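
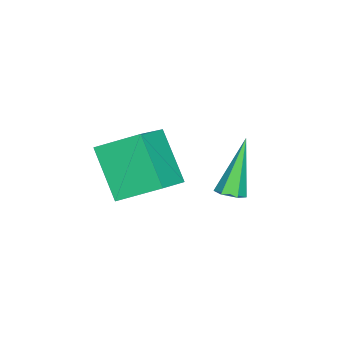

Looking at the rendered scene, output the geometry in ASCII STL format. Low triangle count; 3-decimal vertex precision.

solid 
facet normal 0.484 -0.065 -0.873
outer loop
vertex 3.204 2.371 -0.298
vertex 2.782 2.52 -0.543
vertex 3.119 2.867 -0.382
endloop
endfacet
facet normal 0.745 0.233 0.625
outer loop
vertex 3.204 2.371 -0.298
vertex 3.119 2.867 -0.382
vertex 1.738 2.66 1.343
endloop
endfacet
facet normal 0.484 -0.065 -0.873
outer loop
vertex 3.119 2.867 -0.382
vertex 2.782 2.52 -0.543
vertex 2.697 3.015 -0.627
endloop
endfacet
facet normal 0.182 0.948 0.259
outer loop
vertex 3.119 2.867 -0.382
vertex 2.697 3.015 -0.627
vertex 1.738 2.66 1.343
endloop
endfacet
facet normal 0.484 -0.065 -0.873
outer loop
vertex 2.697 3.015 -0.627
vertex 2.782 2.52 -0.543
vertex 2.36 2.668 -0.788
endloop
endfacet
facet normal -0.659 0.728 -0.190
outer loop
vertex 2.697 3.015 -0.627
vertex 2.36 2.668 -0.788
vertex 1.738 2.66 1.343
endloop
endfacet
facet normal 0.483 -0.067 -0.873
outer loop
vertex 2.36 2.668 -0.788
vertex 2.782 2.52 -0.543
vertex 2.445 2.172 -0.703
endloop
endfacet
facet normal -0.939 -0.208 -0.275
outer loop
vertex 2.36 2.668 -0.788
vertex 2.445 2.172 -0.703
vertex 1.738 2.66 1.343
endloop
endfacet
facet normal 0.483 -0.067 -0.873
outer loop
vertex 2.445 2.172 -0.703
vertex 2.782 2.52 -0.543
vertex 2.867 2.024 -0.458
endloop
endfacet
facet normal -0.376 -0.922 0.090
outer loop
vertex 2.445 2.172 -0.703
vertex 2.867 2.024 -0.458
vertex 1.738 2.66 1.343
endloop
endfacet
facet normal 0.483 -0.067 -0.873
outer loop
vertex 2.867 2.024 -0.458
vertex 2.782 2.52 -0.543
vertex 3.204 2.371 -0.298
endloop
endfacet
facet normal 0.466 -0.701 0.540
outer loop
vertex 2.867 2.024 -0.458
vertex 3.204 2.371 -0.298
vertex 1.738 2.66 1.343
endloop
endfacet
facet normal -0.422 -0.495 0.760
outer loop
vertex 1.862 -0.717 0.795
vertex 0.3 -0.572 0.021
vertex 2.128 -2.196 -0.02
endloop
endfacet
facet normal 0.893 -0.083 0.442
outer loop
vertex 3.04 -1.128 -1.661
vertex 1.862 -0.717 0.795
vertex 2.128 -2.196 -0.02
endloop
endfacet
facet normal -0.422 -0.495 0.760
outer loop
vertex 2.128 -2.196 -0.02
vertex 0.3 -0.572 0.021
vertex 0.566 -2.051 -0.794
endloop
endfacet
facet normal 0.156 -0.865 -0.477
outer loop
vertex 0.566 -2.051 -0.794
vertex 3.04 -1.128 -1.661
vertex 2.128 -2.196 -0.02
endloop
endfacet
facet normal -0.156 0.865 0.477
outer loop
vertex 1.862 -0.717 0.795
vertex 1.212 0.496 -1.62
vertex 0.3 -0.572 0.021
endloop
endfacet
facet normal 0.893 -0.083 0.442
outer loop
vertex 2.774 0.351 -0.846
vertex 1.862 -0.717 0.795
vertex 3.04 -1.128 -1.661
endloop
endfacet
facet normal -0.156 0.865 0.477
outer loop
vertex 2.774 0.351 -0.846
vertex 1.212 0.496 -1.62
vertex 1.862 -0.717 0.795
endloop
endfacet
facet normal -0.893 0.083 -0.442
outer loop
vertex 0.3 -0.572 0.021
vertex 1.212 0.496 -1.62
vertex 0.566 -2.051 -0.794
endloop
endfacet
facet normal 0.156 -0.865 -0.477
outer loop
vertex 1.478 -0.983 -2.435
vertex 3.04 -1.128 -1.661
vertex 0.566 -2.051 -0.794
endloop
endfacet
facet normal -0.893 0.083 -0.442
outer loop
vertex 0.566 -2.051 -0.794
vertex 1.212 0.496 -1.62
vertex 1.478 -0.983 -2.435
endloop
endfacet
facet normal 0.422 0.495 -0.760
outer loop
vertex 1.478 -0.983 -2.435
vertex 2.774 0.351 -0.846
vertex 3.04 -1.128 -1.661
endloop
endfacet
facet normal 0.422 0.495 -0.760
outer loop
vertex 1.212 0.496 -1.62
vertex 2.774 0.351 -0.846
vertex 1.478 -0.983 -2.435
endloop
endfacet

endsolid


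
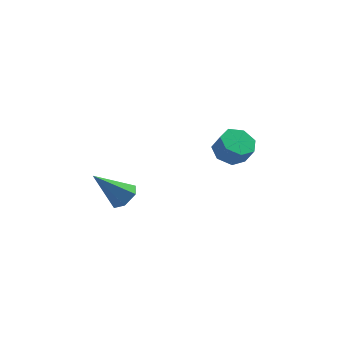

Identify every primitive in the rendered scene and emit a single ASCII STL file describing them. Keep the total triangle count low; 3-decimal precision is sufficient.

solid 
facet normal 0.691 -0.007 -0.723
outer loop
vertex -2.217 0.664 -2.757
vertex -2.735 0.304 -3.249
vertex -2.699 1.102 -3.222
endloop
endfacet
facet normal 0.163 0.797 0.582
outer loop
vertex -2.217 0.664 -2.757
vertex -2.699 1.102 -3.222
vertex -4.185 0.316 -1.731
endloop
endfacet
facet normal 0.690 -0.007 -0.723
outer loop
vertex -2.699 1.102 -3.222
vertex -2.735 0.304 -3.249
vertex -3.217 0.742 -3.713
endloop
endfacet
facet normal -0.522 0.850 -0.072
outer loop
vertex -2.699 1.102 -3.222
vertex -3.217 0.742 -3.713
vertex -4.185 0.316 -1.731
endloop
endfacet
facet normal 0.691 -0.006 -0.723
outer loop
vertex -3.217 0.742 -3.713
vertex -2.735 0.304 -3.249
vertex -3.253 -0.057 -3.741
endloop
endfacet
facet normal -0.902 0.056 -0.428
outer loop
vertex -3.217 0.742 -3.713
vertex -3.253 -0.057 -3.741
vertex -4.185 0.316 -1.731
endloop
endfacet
facet normal 0.691 -0.006 -0.723
outer loop
vertex -3.253 -0.057 -3.741
vertex -2.735 0.304 -3.249
vertex -2.771 -0.495 -3.277
endloop
endfacet
facet normal -0.596 -0.793 -0.129
outer loop
vertex -3.253 -0.057 -3.741
vertex -2.771 -0.495 -3.277
vertex -4.185 0.316 -1.731
endloop
endfacet
facet normal 0.691 -0.006 -0.723
outer loop
vertex -2.771 -0.495 -3.277
vertex -2.735 0.304 -3.249
vertex -2.253 -0.135 -2.785
endloop
endfacet
facet normal 0.089 -0.846 0.525
outer loop
vertex -2.771 -0.495 -3.277
vertex -2.253 -0.135 -2.785
vertex -4.185 0.316 -1.731
endloop
endfacet
facet normal 0.691 -0.006 -0.723
outer loop
vertex -2.253 -0.135 -2.785
vertex -2.735 0.304 -3.249
vertex -2.217 0.664 -2.757
endloop
endfacet
facet normal 0.469 -0.052 0.882
outer loop
vertex -2.253 -0.135 -2.785
vertex -2.217 0.664 -2.757
vertex -4.185 0.316 -1.731
endloop
endfacet
facet normal -0.350 0.359 -0.865
outer loop
vertex 3.353 4.5 -3.117
vertex 2.496 4.139 -2.92
vertex 2.841 4.997 -2.704
endloop
endfacet
facet normal 0.702 0.712 0.012
outer loop
vertex 3.353 4.5 -3.117
vertex 2.841 4.997 -2.704
vertex 3.74 4.102 -2.156
endloop
endfacet
facet normal 0.702 0.712 0.012
outer loop
vertex 3.74 4.102 -2.156
vertex 2.841 4.997 -2.704
vertex 3.229 4.599 -1.743
endloop
endfacet
facet normal 0.350 -0.359 0.865
outer loop
vertex 3.74 4.102 -2.156
vertex 3.229 4.599 -1.743
vertex 2.884 3.741 -1.96
endloop
endfacet
facet normal -0.350 0.358 -0.866
outer loop
vertex 2.841 4.997 -2.704
vertex 2.496 4.139 -2.92
vertex 2.069 4.848 -2.454
endloop
endfacet
facet normal -0.048 0.916 0.399
outer loop
vertex 2.841 4.997 -2.704
vertex 2.069 4.848 -2.454
vertex 3.229 4.599 -1.743
endloop
endfacet
facet normal -0.048 0.916 0.399
outer loop
vertex 3.229 4.599 -1.743
vertex 2.069 4.848 -2.454
vertex 2.457 4.45 -1.493
endloop
endfacet
facet normal 0.350 -0.359 0.865
outer loop
vertex 3.229 4.599 -1.743
vertex 2.457 4.45 -1.493
vertex 2.884 3.741 -1.96
endloop
endfacet
facet normal -0.349 0.359 -0.866
outer loop
vertex 2.069 4.848 -2.454
vertex 2.496 4.139 -2.92
vertex 1.619 4.165 -2.556
endloop
endfacet
facet normal -0.762 0.429 0.485
outer loop
vertex 2.069 4.848 -2.454
vertex 1.619 4.165 -2.556
vertex 2.457 4.45 -1.493
endloop
endfacet
facet normal -0.762 0.429 0.485
outer loop
vertex 2.457 4.45 -1.493
vertex 1.619 4.165 -2.556
vertex 2.007 3.767 -1.595
endloop
endfacet
facet normal 0.349 -0.359 0.865
outer loop
vertex 2.457 4.45 -1.493
vertex 2.007 3.767 -1.595
vertex 2.884 3.741 -1.96
endloop
endfacet
facet normal -0.349 0.359 -0.866
outer loop
vertex 1.619 4.165 -2.556
vertex 2.496 4.139 -2.92
vertex 1.829 3.462 -2.932
endloop
endfacet
facet normal -0.902 -0.380 0.207
outer loop
vertex 1.619 4.165 -2.556
vertex 1.829 3.462 -2.932
vertex 2.007 3.767 -1.595
endloop
endfacet
facet normal -0.902 -0.380 0.207
outer loop
vertex 2.007 3.767 -1.595
vertex 1.829 3.462 -2.932
vertex 2.217 3.064 -1.971
endloop
endfacet
facet normal 0.350 -0.359 0.866
outer loop
vertex 2.007 3.767 -1.595
vertex 2.217 3.064 -1.971
vertex 2.884 3.741 -1.96
endloop
endfacet
facet normal -0.349 0.359 -0.866
outer loop
vertex 1.829 3.462 -2.932
vertex 2.496 4.139 -2.92
vertex 2.542 3.269 -3.299
endloop
endfacet
facet normal -0.362 -0.904 -0.228
outer loop
vertex 1.829 3.462 -2.932
vertex 2.542 3.269 -3.299
vertex 2.217 3.064 -1.971
endloop
endfacet
facet normal -0.362 -0.904 -0.228
outer loop
vertex 2.217 3.064 -1.971
vertex 2.542 3.269 -3.299
vertex 2.93 2.871 -2.338
endloop
endfacet
facet normal 0.349 -0.358 0.866
outer loop
vertex 2.217 3.064 -1.971
vertex 2.93 2.871 -2.338
vertex 2.884 3.741 -1.96
endloop
endfacet
facet normal -0.351 0.358 -0.865
outer loop
vertex 2.542 3.269 -3.299
vertex 2.496 4.139 -2.92
vertex 3.219 3.731 -3.382
endloop
endfacet
facet normal 0.449 -0.747 -0.491
outer loop
vertex 2.542 3.269 -3.299
vertex 3.219 3.731 -3.382
vertex 2.93 2.871 -2.338
endloop
endfacet
facet normal 0.449 -0.747 -0.491
outer loop
vertex 2.93 2.871 -2.338
vertex 3.219 3.731 -3.382
vertex 3.607 3.333 -2.421
endloop
endfacet
facet normal 0.350 -0.358 0.866
outer loop
vertex 2.93 2.871 -2.338
vertex 3.607 3.333 -2.421
vertex 2.884 3.741 -1.96
endloop
endfacet
facet normal -0.350 0.359 -0.865
outer loop
vertex 3.219 3.731 -3.382
vertex 2.496 4.139 -2.92
vertex 3.353 4.5 -3.117
endloop
endfacet
facet normal 0.923 -0.028 -0.384
outer loop
vertex 3.219 3.731 -3.382
vertex 3.353 4.5 -3.117
vertex 3.607 3.333 -2.421
endloop
endfacet
facet normal 0.923 -0.028 -0.383
outer loop
vertex 3.607 3.333 -2.421
vertex 3.353 4.5 -3.117
vertex 3.74 4.102 -2.156
endloop
endfacet
facet normal 0.349 -0.359 0.866
outer loop
vertex 3.607 3.333 -2.421
vertex 3.74 4.102 -2.156
vertex 2.884 3.741 -1.96
endloop
endfacet

endsolid


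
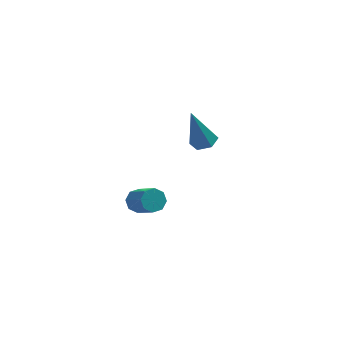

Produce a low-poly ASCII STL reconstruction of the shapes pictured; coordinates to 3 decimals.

solid 
facet normal 0.263 -0.134 -0.955
outer loop
vertex 2.681 3.224 -3.118
vertex 2.24 2.723 -3.169
vertex 2.052 3.351 -3.309
endloop
endfacet
facet normal 0.139 0.972 0.187
outer loop
vertex 2.681 3.224 -3.118
vertex 2.052 3.351 -3.309
vertex 1.7 2.997 -1.211
endloop
endfacet
facet normal 0.263 -0.134 -0.955
outer loop
vertex 2.052 3.351 -3.309
vertex 2.24 2.723 -3.169
vertex 1.61 2.849 -3.36
endloop
endfacet
facet normal -0.750 0.662 -0.014
outer loop
vertex 2.052 3.351 -3.309
vertex 1.61 2.849 -3.36
vertex 1.7 2.997 -1.211
endloop
endfacet
facet normal 0.263 -0.133 -0.956
outer loop
vertex 1.61 2.849 -3.36
vertex 2.24 2.723 -3.169
vertex 1.799 2.222 -3.221
endloop
endfacet
facet normal -0.959 -0.276 0.059
outer loop
vertex 1.61 2.849 -3.36
vertex 1.799 2.222 -3.221
vertex 1.7 2.997 -1.211
endloop
endfacet
facet normal 0.263 -0.133 -0.956
outer loop
vertex 1.799 2.222 -3.221
vertex 2.24 2.723 -3.169
vertex 2.428 2.095 -3.03
endloop
endfacet
facet normal -0.283 -0.900 0.333
outer loop
vertex 1.799 2.222 -3.221
vertex 2.428 2.095 -3.03
vertex 1.7 2.997 -1.211
endloop
endfacet
facet normal 0.263 -0.133 -0.956
outer loop
vertex 2.428 2.095 -3.03
vertex 2.24 2.723 -3.169
vertex 2.87 2.597 -2.978
endloop
endfacet
facet normal 0.606 -0.589 0.535
outer loop
vertex 2.428 2.095 -3.03
vertex 2.87 2.597 -2.978
vertex 1.7 2.997 -1.211
endloop
endfacet
facet normal 0.263 -0.134 -0.955
outer loop
vertex 2.87 2.597 -2.978
vertex 2.24 2.723 -3.169
vertex 2.681 3.224 -3.118
endloop
endfacet
facet normal 0.816 0.349 0.461
outer loop
vertex 2.87 2.597 -2.978
vertex 2.681 3.224 -3.118
vertex 1.7 2.997 -1.211
endloop
endfacet
facet normal -0.218 0.663 -0.716
outer loop
vertex -1.403 -1.921 -1.061
vertex -1.883 -2.206 -1.179
vertex -1.743 -1.78 -0.827
endloop
endfacet
facet normal 0.587 0.675 0.447
outer loop
vertex -1.403 -1.921 -1.061
vertex -1.743 -1.78 -0.827
vertex -1.018 -3.089 0.198
endloop
endfacet
facet normal 0.586 0.675 0.448
outer loop
vertex -1.018 -3.089 0.198
vertex -1.743 -1.78 -0.827
vertex -1.358 -2.949 0.432
endloop
endfacet
facet normal 0.218 -0.665 0.715
outer loop
vertex -1.018 -3.089 0.198
vertex -1.358 -2.949 0.432
vertex -1.497 -3.374 0.079
endloop
endfacet
facet normal -0.219 0.663 -0.716
outer loop
vertex -1.743 -1.78 -0.827
vertex -1.883 -2.206 -1.179
vertex -2.165 -1.889 -0.799
endloop
endfacet
facet normal -0.136 0.705 0.696
outer loop
vertex -1.743 -1.78 -0.827
vertex -2.165 -1.889 -0.799
vertex -1.358 -2.949 0.432
endloop
endfacet
facet normal -0.136 0.705 0.696
outer loop
vertex -1.358 -2.949 0.432
vertex -2.165 -1.889 -0.799
vertex -1.78 -3.058 0.46
endloop
endfacet
facet normal 0.219 -0.665 0.714
outer loop
vertex -1.358 -2.949 0.432
vertex -1.78 -3.058 0.46
vertex -1.497 -3.374 0.079
endloop
endfacet
facet normal -0.218 0.664 -0.715
outer loop
vertex -2.165 -1.889 -0.799
vertex -1.883 -2.206 -1.179
vertex -2.421 -2.183 -0.994
endloop
endfacet
facet normal -0.779 0.322 0.537
outer loop
vertex -2.165 -1.889 -0.799
vertex -2.421 -2.183 -0.994
vertex -1.78 -3.058 0.46
endloop
endfacet
facet normal -0.779 0.322 0.537
outer loop
vertex -1.78 -3.058 0.46
vertex -2.421 -2.183 -0.994
vertex -2.036 -3.352 0.265
endloop
endfacet
facet normal 0.219 -0.665 0.714
outer loop
vertex -1.78 -3.058 0.46
vertex -2.036 -3.352 0.265
vertex -1.497 -3.374 0.079
endloop
endfacet
facet normal -0.218 0.664 -0.715
outer loop
vertex -2.421 -2.183 -0.994
vertex -1.883 -2.206 -1.179
vertex -2.362 -2.491 -1.298
endloop
endfacet
facet normal -0.966 -0.249 0.065
outer loop
vertex -2.421 -2.183 -0.994
vertex -2.362 -2.491 -1.298
vertex -2.036 -3.352 0.265
endloop
endfacet
facet normal -0.966 -0.249 0.064
outer loop
vertex -2.036 -3.352 0.265
vertex -2.362 -2.491 -1.298
vertex -1.977 -3.659 -0.039
endloop
endfacet
facet normal 0.219 -0.665 0.714
outer loop
vertex -2.036 -3.352 0.265
vertex -1.977 -3.659 -0.039
vertex -1.497 -3.374 0.079
endloop
endfacet
facet normal -0.218 0.665 -0.715
outer loop
vertex -2.362 -2.491 -1.298
vertex -1.883 -2.206 -1.179
vertex -2.022 -2.631 -1.532
endloop
endfacet
facet normal -0.586 -0.675 -0.447
outer loop
vertex -2.362 -2.491 -1.298
vertex -2.022 -2.631 -1.532
vertex -1.977 -3.659 -0.039
endloop
endfacet
facet normal -0.587 -0.675 -0.447
outer loop
vertex -1.977 -3.659 -0.039
vertex -2.022 -2.631 -1.532
vertex -1.637 -3.8 -0.273
endloop
endfacet
facet normal 0.218 -0.663 0.716
outer loop
vertex -1.977 -3.659 -0.039
vertex -1.637 -3.8 -0.273
vertex -1.497 -3.374 0.079
endloop
endfacet
facet normal -0.219 0.665 -0.714
outer loop
vertex -2.022 -2.631 -1.532
vertex -1.883 -2.206 -1.179
vertex -1.6 -2.522 -1.56
endloop
endfacet
facet normal 0.136 -0.705 -0.696
outer loop
vertex -2.022 -2.631 -1.532
vertex -1.6 -2.522 -1.56
vertex -1.637 -3.8 -0.273
endloop
endfacet
facet normal 0.136 -0.705 -0.696
outer loop
vertex -1.637 -3.8 -0.273
vertex -1.6 -2.522 -1.56
vertex -1.215 -3.691 -0.301
endloop
endfacet
facet normal 0.219 -0.663 0.716
outer loop
vertex -1.637 -3.8 -0.273
vertex -1.215 -3.691 -0.301
vertex -1.497 -3.374 0.079
endloop
endfacet
facet normal -0.219 0.665 -0.714
outer loop
vertex -1.6 -2.522 -1.56
vertex -1.883 -2.206 -1.179
vertex -1.344 -2.228 -1.365
endloop
endfacet
facet normal 0.779 -0.322 -0.537
outer loop
vertex -1.6 -2.522 -1.56
vertex -1.344 -2.228 -1.365
vertex -1.215 -3.691 -0.301
endloop
endfacet
facet normal 0.779 -0.322 -0.537
outer loop
vertex -1.215 -3.691 -0.301
vertex -1.344 -2.228 -1.365
vertex -0.959 -3.397 -0.106
endloop
endfacet
facet normal 0.218 -0.664 0.715
outer loop
vertex -1.215 -3.691 -0.301
vertex -0.959 -3.397 -0.106
vertex -1.497 -3.374 0.079
endloop
endfacet
facet normal -0.219 0.665 -0.714
outer loop
vertex -1.344 -2.228 -1.365
vertex -1.883 -2.206 -1.179
vertex -1.403 -1.921 -1.061
endloop
endfacet
facet normal 0.966 0.249 -0.064
outer loop
vertex -1.344 -2.228 -1.365
vertex -1.403 -1.921 -1.061
vertex -0.959 -3.397 -0.106
endloop
endfacet
facet normal 0.966 0.249 -0.065
outer loop
vertex -0.959 -3.397 -0.106
vertex -1.403 -1.921 -1.061
vertex -1.018 -3.089 0.198
endloop
endfacet
facet normal 0.218 -0.664 0.715
outer loop
vertex -0.959 -3.397 -0.106
vertex -1.018 -3.089 0.198
vertex -1.497 -3.374 0.079
endloop
endfacet

endsolid


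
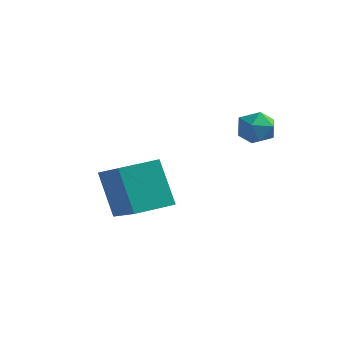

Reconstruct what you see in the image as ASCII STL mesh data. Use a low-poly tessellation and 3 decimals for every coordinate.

solid 
facet normal -0.731 0.498 -0.467
outer loop
vertex -1.326 1.508 1.362
vertex -0.696 2.557 1.494
vertex -0.581 1.244 -0.087
endloop
endfacet
facet normal -0.512 -0.852 -0.108
outer loop
vertex 0.976 0.183 0.906
vertex -1.326 1.508 1.362
vertex -0.581 1.244 -0.087
endloop
endfacet
facet normal -0.732 0.497 -0.466
outer loop
vertex -0.581 1.244 -0.087
vertex -0.696 2.557 1.494
vertex 0.048 2.293 0.045
endloop
endfacet
facet normal 0.451 -0.160 -0.878
outer loop
vertex 0.048 2.293 0.045
vertex 0.976 0.183 0.906
vertex -0.581 1.244 -0.087
endloop
endfacet
facet normal -0.451 0.160 0.878
outer loop
vertex -1.326 1.508 1.362
vertex 0.861 1.496 2.487
vertex -0.696 2.557 1.494
endloop
endfacet
facet normal -0.512 -0.852 -0.108
outer loop
vertex 0.232 0.447 2.355
vertex -1.326 1.508 1.362
vertex 0.976 0.183 0.906
endloop
endfacet
facet normal -0.451 0.160 0.878
outer loop
vertex 0.232 0.447 2.355
vertex 0.861 1.496 2.487
vertex -1.326 1.508 1.362
endloop
endfacet
facet normal 0.512 0.852 0.108
outer loop
vertex -0.696 2.557 1.494
vertex 0.861 1.496 2.487
vertex 0.048 2.293 0.045
endloop
endfacet
facet normal 0.451 -0.160 -0.878
outer loop
vertex 1.606 1.232 1.038
vertex 0.976 0.183 0.906
vertex 0.048 2.293 0.045
endloop
endfacet
facet normal 0.512 0.852 0.108
outer loop
vertex 0.048 2.293 0.045
vertex 0.861 1.496 2.487
vertex 1.606 1.232 1.038
endloop
endfacet
facet normal 0.731 -0.498 0.466
outer loop
vertex 1.606 1.232 1.038
vertex 0.232 0.447 2.355
vertex 0.976 0.183 0.906
endloop
endfacet
facet normal 0.731 -0.497 0.467
outer loop
vertex 0.861 1.496 2.487
vertex 0.232 0.447 2.355
vertex 1.606 1.232 1.038
endloop
endfacet
facet normal 0.624 0.405 0.668
outer loop
vertex 3.019 3.952 3.71
vertex 2.87 3.49 4.129
vertex 3.359 3.408 3.722
endloop
endfacet
facet normal 0.848 0.530 0.001
outer loop
vertex 3.019 3.952 3.71
vertex 3.359 3.408 3.722
vertex 3.195 3.671 3.16
endloop
endfacet
facet normal 0.330 0.879 -0.344
outer loop
vertex 3.019 3.952 3.71
vertex 3.195 3.671 3.16
vertex 2.606 3.916 3.221
endloop
endfacet
facet normal -0.214 0.971 0.110
outer loop
vertex 3.019 3.952 3.71
vertex 2.606 3.916 3.221
vertex 2.405 3.804 3.819
endloop
endfacet
facet normal -0.033 0.677 0.735
outer loop
vertex 3.019 3.952 3.71
vertex 2.405 3.804 3.819
vertex 2.87 3.49 4.129
endloop
endfacet
facet normal 0.942 -0.100 -0.322
outer loop
vertex 3.195 3.671 3.16
vertex 3.359 3.408 3.722
vertex 3.155 3.036 3.241
endloop
endfacet
facet normal 0.579 -0.302 0.757
outer loop
vertex 3.359 3.408 3.722
vertex 2.87 3.49 4.129
vertex 2.954 2.924 3.839
endloop
endfacet
facet normal -0.482 0.141 0.865
outer loop
vertex 2.87 3.49 4.129
vertex 2.405 3.804 3.819
vertex 2.365 3.169 3.9
endloop
endfacet
facet normal -0.776 0.614 -0.146
outer loop
vertex 2.405 3.804 3.819
vertex 2.606 3.916 3.221
vertex 2.201 3.432 3.338
endloop
endfacet
facet normal 0.103 0.466 -0.879
outer loop
vertex 2.606 3.916 3.221
vertex 3.195 3.671 3.16
vertex 2.69 3.35 2.931
endloop
endfacet
facet normal 0.214 -0.971 -0.110
outer loop
vertex 2.541 2.888 3.35
vertex 3.155 3.036 3.241
vertex 2.954 2.924 3.839
endloop
endfacet
facet normal -0.330 -0.879 0.344
outer loop
vertex 2.541 2.888 3.35
vertex 2.954 2.924 3.839
vertex 2.365 3.169 3.9
endloop
endfacet
facet normal -0.848 -0.530 -0.001
outer loop
vertex 2.541 2.888 3.35
vertex 2.365 3.169 3.9
vertex 2.201 3.432 3.338
endloop
endfacet
facet normal -0.624 -0.405 -0.668
outer loop
vertex 2.541 2.888 3.35
vertex 2.201 3.432 3.338
vertex 2.69 3.35 2.931
endloop
endfacet
facet normal 0.033 -0.677 -0.735
outer loop
vertex 2.541 2.888 3.35
vertex 2.69 3.35 2.931
vertex 3.155 3.036 3.241
endloop
endfacet
facet normal 0.776 -0.614 0.146
outer loop
vertex 2.954 2.924 3.839
vertex 3.155 3.036 3.241
vertex 3.359 3.408 3.722
endloop
endfacet
facet normal -0.103 -0.466 0.879
outer loop
vertex 2.365 3.169 3.9
vertex 2.954 2.924 3.839
vertex 2.87 3.49 4.129
endloop
endfacet
facet normal -0.942 0.100 0.322
outer loop
vertex 2.201 3.432 3.338
vertex 2.365 3.169 3.9
vertex 2.405 3.804 3.819
endloop
endfacet
facet normal -0.579 0.302 -0.757
outer loop
vertex 2.69 3.35 2.931
vertex 2.201 3.432 3.338
vertex 2.606 3.916 3.221
endloop
endfacet
facet normal 0.482 -0.141 -0.865
outer loop
vertex 3.155 3.036 3.241
vertex 2.69 3.35 2.931
vertex 3.195 3.671 3.16
endloop
endfacet

endsolid


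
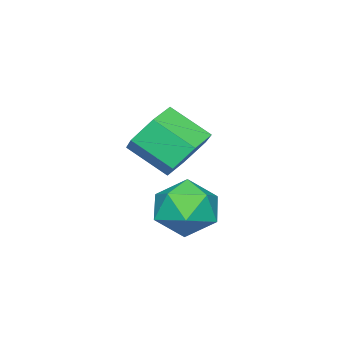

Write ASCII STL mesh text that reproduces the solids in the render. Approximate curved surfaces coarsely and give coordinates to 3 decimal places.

solid 
facet normal 0.336 0.925 0.179
outer loop
vertex -0.957 1.004 -0.903
vertex -0.833 0.783 0.008
vertex -0.131 0.648 -0.612
endloop
endfacet
facet normal 0.485 0.725 -0.490
outer loop
vertex -0.957 1.004 -0.903
vertex -0.131 0.648 -0.612
vertex -0.512 0.353 -1.426
endloop
endfacet
facet normal -0.131 0.565 -0.815
outer loop
vertex -0.957 1.004 -0.903
vertex -0.512 0.353 -1.426
vertex -1.45 0.305 -1.309
endloop
endfacet
facet normal -0.659 0.667 -0.348
outer loop
vertex -0.957 1.004 -0.903
vertex -1.45 0.305 -1.309
vertex -1.648 0.571 -0.423
endloop
endfacet
facet normal -0.372 0.889 0.266
outer loop
vertex -0.957 1.004 -0.903
vertex -1.648 0.571 -0.423
vertex -0.833 0.783 0.008
endloop
endfacet
facet normal 0.879 0.130 -0.459
outer loop
vertex -0.512 0.353 -1.426
vertex -0.131 0.648 -0.612
vertex -0.112 -0.271 -0.837
endloop
endfacet
facet normal 0.637 0.455 0.622
outer loop
vertex -0.131 0.648 -0.612
vertex -0.833 0.783 0.008
vertex -0.31 -0.005 0.049
endloop
endfacet
facet normal -0.508 0.397 0.765
outer loop
vertex -0.833 0.783 0.008
vertex -1.648 0.571 -0.423
vertex -1.248 -0.053 0.166
endloop
endfacet
facet normal -0.973 0.036 -0.228
outer loop
vertex -1.648 0.571 -0.423
vertex -1.45 0.305 -1.309
vertex -1.629 -0.348 -0.648
endloop
endfacet
facet normal -0.116 -0.128 -0.985
outer loop
vertex -1.45 0.305 -1.309
vertex -0.512 0.353 -1.426
vertex -0.927 -0.483 -1.268
endloop
endfacet
facet normal 0.659 -0.667 0.348
outer loop
vertex -0.803 -0.704 -0.357
vertex -0.112 -0.271 -0.837
vertex -0.31 -0.005 0.049
endloop
endfacet
facet normal 0.131 -0.565 0.815
outer loop
vertex -0.803 -0.704 -0.357
vertex -0.31 -0.005 0.049
vertex -1.248 -0.053 0.166
endloop
endfacet
facet normal -0.485 -0.725 0.490
outer loop
vertex -0.803 -0.704 -0.357
vertex -1.248 -0.053 0.166
vertex -1.629 -0.348 -0.648
endloop
endfacet
facet normal -0.336 -0.925 -0.179
outer loop
vertex -0.803 -0.704 -0.357
vertex -1.629 -0.348 -0.648
vertex -0.927 -0.483 -1.268
endloop
endfacet
facet normal 0.372 -0.889 -0.266
outer loop
vertex -0.803 -0.704 -0.357
vertex -0.927 -0.483 -1.268
vertex -0.112 -0.271 -0.837
endloop
endfacet
facet normal 0.973 -0.036 0.228
outer loop
vertex -0.31 -0.005 0.049
vertex -0.112 -0.271 -0.837
vertex -0.131 0.648 -0.612
endloop
endfacet
facet normal 0.116 0.128 0.985
outer loop
vertex -1.248 -0.053 0.166
vertex -0.31 -0.005 0.049
vertex -0.833 0.783 0.008
endloop
endfacet
facet normal -0.879 -0.130 0.459
outer loop
vertex -1.629 -0.348 -0.648
vertex -1.248 -0.053 0.166
vertex -1.648 0.571 -0.423
endloop
endfacet
facet normal -0.637 -0.455 -0.622
outer loop
vertex -0.927 -0.483 -1.268
vertex -1.629 -0.348 -0.648
vertex -1.45 0.305 -1.309
endloop
endfacet
facet normal 0.508 -0.397 -0.765
outer loop
vertex -0.112 -0.271 -0.837
vertex -0.927 -0.483 -1.268
vertex -0.512 0.353 -1.426
endloop
endfacet
facet normal -0.159 0.803 -0.574
outer loop
vertex -2.557 -1.373 -0.313
vertex -3.454 -1.456 -0.18
vertex -2.954 -0.95 0.389
endloop
endfacet
facet normal 0.886 0.373 0.276
outer loop
vertex -2.557 -1.373 -0.313
vertex -2.954 -0.95 0.389
vertex -2.33 -2.522 0.508
endloop
endfacet
facet normal 0.886 0.373 0.277
outer loop
vertex -2.33 -2.522 0.508
vertex -2.954 -0.95 0.389
vertex -2.727 -2.099 1.209
endloop
endfacet
facet normal 0.158 -0.803 0.574
outer loop
vertex -2.33 -2.522 0.508
vertex -2.727 -2.099 1.209
vertex -3.226 -2.604 0.64
endloop
endfacet
facet normal -0.159 0.803 -0.574
outer loop
vertex -2.954 -0.95 0.389
vertex -3.454 -1.456 -0.18
vertex -3.851 -1.033 0.521
endloop
endfacet
facet normal 0.064 0.588 0.806
outer loop
vertex -2.954 -0.95 0.389
vertex -3.851 -1.033 0.521
vertex -2.727 -2.099 1.209
endloop
endfacet
facet normal 0.065 0.589 0.806
outer loop
vertex -2.727 -2.099 1.209
vertex -3.851 -1.033 0.521
vertex -3.624 -2.182 1.342
endloop
endfacet
facet normal 0.159 -0.804 0.573
outer loop
vertex -2.727 -2.099 1.209
vertex -3.624 -2.182 1.342
vertex -3.226 -2.604 0.64
endloop
endfacet
facet normal -0.158 0.803 -0.574
outer loop
vertex -3.851 -1.033 0.521
vertex -3.454 -1.456 -0.18
vertex -4.35 -1.538 -0.048
endloop
endfacet
facet normal -0.821 0.216 0.529
outer loop
vertex -3.851 -1.033 0.521
vertex -4.35 -1.538 -0.048
vertex -3.624 -2.182 1.342
endloop
endfacet
facet normal -0.821 0.216 0.529
outer loop
vertex -3.624 -2.182 1.342
vertex -4.35 -1.538 -0.048
vertex -4.123 -2.687 0.773
endloop
endfacet
facet normal 0.159 -0.804 0.573
outer loop
vertex -3.624 -2.182 1.342
vertex -4.123 -2.687 0.773
vertex -3.226 -2.604 0.64
endloop
endfacet
facet normal -0.158 0.803 -0.574
outer loop
vertex -4.35 -1.538 -0.048
vertex -3.454 -1.456 -0.18
vertex -3.953 -1.961 -0.749
endloop
endfacet
facet normal -0.886 -0.373 -0.277
outer loop
vertex -4.35 -1.538 -0.048
vertex -3.953 -1.961 -0.749
vertex -4.123 -2.687 0.773
endloop
endfacet
facet normal -0.886 -0.372 -0.277
outer loop
vertex -4.123 -2.687 0.773
vertex -3.953 -1.961 -0.749
vertex -3.726 -3.11 0.071
endloop
endfacet
facet normal 0.159 -0.803 0.574
outer loop
vertex -4.123 -2.687 0.773
vertex -3.726 -3.11 0.071
vertex -3.226 -2.604 0.64
endloop
endfacet
facet normal -0.159 0.804 -0.573
outer loop
vertex -3.953 -1.961 -0.749
vertex -3.454 -1.456 -0.18
vertex -3.056 -1.878 -0.882
endloop
endfacet
facet normal -0.065 -0.588 -0.806
outer loop
vertex -3.953 -1.961 -0.749
vertex -3.056 -1.878 -0.882
vertex -3.726 -3.11 0.071
endloop
endfacet
facet normal -0.064 -0.589 -0.806
outer loop
vertex -3.726 -3.11 0.071
vertex -3.056 -1.878 -0.882
vertex -2.829 -3.027 -0.061
endloop
endfacet
facet normal 0.159 -0.803 0.574
outer loop
vertex -3.726 -3.11 0.071
vertex -2.829 -3.027 -0.061
vertex -3.226 -2.604 0.64
endloop
endfacet
facet normal -0.159 0.804 -0.573
outer loop
vertex -3.056 -1.878 -0.882
vertex -3.454 -1.456 -0.18
vertex -2.557 -1.373 -0.313
endloop
endfacet
facet normal 0.821 -0.216 -0.529
outer loop
vertex -3.056 -1.878 -0.882
vertex -2.557 -1.373 -0.313
vertex -2.829 -3.027 -0.061
endloop
endfacet
facet normal 0.821 -0.216 -0.529
outer loop
vertex -2.829 -3.027 -0.061
vertex -2.557 -1.373 -0.313
vertex -2.33 -2.522 0.508
endloop
endfacet
facet normal 0.158 -0.803 0.574
outer loop
vertex -2.829 -3.027 -0.061
vertex -2.33 -2.522 0.508
vertex -3.226 -2.604 0.64
endloop
endfacet

endsolid


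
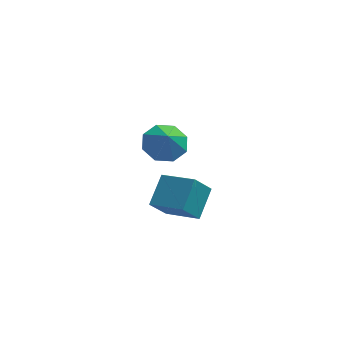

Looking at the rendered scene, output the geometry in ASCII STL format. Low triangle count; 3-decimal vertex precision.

solid 
facet normal -0.549 -0.287 0.785
outer loop
vertex -0.824 -2.684 -1.797
vertex -2.078 -1.757 -2.335
vertex -1.335 -3.824 -2.57
endloop
endfacet
facet normal 0.760 -0.562 0.326
outer loop
vertex -0.682 -3.483 -3.505
vertex -0.824 -2.684 -1.797
vertex -1.335 -3.824 -2.57
endloop
endfacet
facet normal -0.549 -0.287 0.785
outer loop
vertex -1.335 -3.824 -2.57
vertex -2.078 -1.757 -2.335
vertex -2.589 -2.897 -3.109
endloop
endfacet
facet normal -0.348 -0.776 -0.526
outer loop
vertex -2.589 -2.897 -3.109
vertex -0.682 -3.483 -3.505
vertex -1.335 -3.824 -2.57
endloop
endfacet
facet normal 0.348 0.776 0.526
outer loop
vertex -0.824 -2.684 -1.797
vertex -1.425 -1.416 -3.27
vertex -2.078 -1.757 -2.335
endloop
endfacet
facet normal 0.760 -0.562 0.326
outer loop
vertex -0.171 -2.343 -2.731
vertex -0.824 -2.684 -1.797
vertex -0.682 -3.483 -3.505
endloop
endfacet
facet normal 0.347 0.776 0.526
outer loop
vertex -0.171 -2.343 -2.731
vertex -1.425 -1.416 -3.27
vertex -0.824 -2.684 -1.797
endloop
endfacet
facet normal -0.760 0.562 -0.326
outer loop
vertex -2.078 -1.757 -2.335
vertex -1.425 -1.416 -3.27
vertex -2.589 -2.897 -3.109
endloop
endfacet
facet normal -0.348 -0.776 -0.526
outer loop
vertex -1.936 -2.556 -4.043
vertex -0.682 -3.483 -3.505
vertex -2.589 -2.897 -3.109
endloop
endfacet
facet normal -0.760 0.562 -0.326
outer loop
vertex -2.589 -2.897 -3.109
vertex -1.425 -1.416 -3.27
vertex -1.936 -2.556 -4.043
endloop
endfacet
facet normal 0.549 0.287 -0.785
outer loop
vertex -1.936 -2.556 -4.043
vertex -0.171 -2.343 -2.731
vertex -0.682 -3.483 -3.505
endloop
endfacet
facet normal 0.549 0.286 -0.785
outer loop
vertex -1.425 -1.416 -3.27
vertex -0.171 -2.343 -2.731
vertex -1.936 -2.556 -4.043
endloop
endfacet
facet normal -0.113 0.480 -0.870
outer loop
vertex -0.919 2.341 -3.699
vertex -1.848 2.005 -3.764
vertex -1.419 2.809 -3.376
endloop
endfacet
facet normal 0.628 0.143 0.765
outer loop
vertex -0.919 2.341 -3.699
vertex -1.419 2.809 -3.376
vertex -1.732 1.515 -2.876
endloop
endfacet
facet normal -0.113 0.480 -0.870
outer loop
vertex -1.419 2.809 -3.376
vertex -1.848 2.005 -3.764
vertex -2.171 2.806 -3.28
endloop
endfacet
facet normal 0.118 0.333 0.936
outer loop
vertex -1.419 2.809 -3.376
vertex -2.171 2.806 -3.28
vertex -1.732 1.515 -2.876
endloop
endfacet
facet normal -0.114 0.480 -0.870
outer loop
vertex -2.171 2.806 -3.28
vertex -1.848 2.005 -3.764
vertex -2.733 2.334 -3.467
endloop
endfacet
facet normal -0.416 0.140 0.898
outer loop
vertex -2.171 2.806 -3.28
vertex -2.733 2.334 -3.467
vertex -1.732 1.515 -2.876
endloop
endfacet
facet normal -0.114 0.480 -0.870
outer loop
vertex -2.733 2.334 -3.467
vertex -1.848 2.005 -3.764
vertex -2.777 1.669 -3.828
endloop
endfacet
facet normal -0.663 -0.323 0.675
outer loop
vertex -2.733 2.334 -3.467
vertex -2.777 1.669 -3.828
vertex -1.732 1.515 -2.876
endloop
endfacet
facet normal -0.113 0.479 -0.870
outer loop
vertex -2.777 1.669 -3.828
vertex -1.848 2.005 -3.764
vertex -2.276 1.201 -4.151
endloop
endfacet
facet normal -0.477 -0.784 0.397
outer loop
vertex -2.777 1.669 -3.828
vertex -2.276 1.201 -4.151
vertex -1.732 1.515 -2.876
endloop
endfacet
facet normal -0.114 0.480 -0.870
outer loop
vertex -2.276 1.201 -4.151
vertex -1.848 2.005 -3.764
vertex -1.525 1.204 -4.248
endloop
endfacet
facet normal 0.033 -0.974 0.226
outer loop
vertex -2.276 1.201 -4.151
vertex -1.525 1.204 -4.248
vertex -1.732 1.515 -2.876
endloop
endfacet
facet normal -0.112 0.480 -0.870
outer loop
vertex -1.525 1.204 -4.248
vertex -1.848 2.005 -3.764
vertex -0.962 1.676 -4.06
endloop
endfacet
facet normal 0.567 -0.781 0.263
outer loop
vertex -1.525 1.204 -4.248
vertex -0.962 1.676 -4.06
vertex -1.732 1.515 -2.876
endloop
endfacet
facet normal -0.113 0.480 -0.870
outer loop
vertex -0.962 1.676 -4.06
vertex -1.848 2.005 -3.764
vertex -0.919 2.341 -3.699
endloop
endfacet
facet normal 0.814 -0.317 0.486
outer loop
vertex -0.962 1.676 -4.06
vertex -0.919 2.341 -3.699
vertex -1.732 1.515 -2.876
endloop
endfacet

endsolid


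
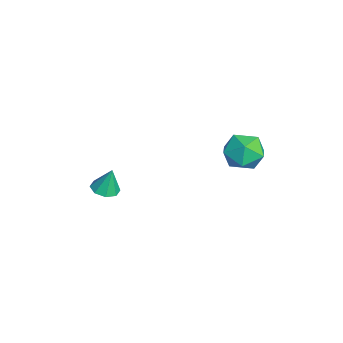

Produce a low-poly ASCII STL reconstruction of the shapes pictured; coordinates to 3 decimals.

solid 
facet normal -0.054 -0.252 -0.966
outer loop
vertex -0.748 -2.463 -2.994
vertex -1.436 -2.414 -2.968
vertex -0.921 -1.978 -3.111
endloop
endfacet
facet normal 0.871 0.384 0.306
outer loop
vertex -0.748 -2.463 -2.994
vertex -0.921 -1.978 -3.111
vertex -1.364 -2.086 -1.712
endloop
endfacet
facet normal -0.055 -0.252 -0.966
outer loop
vertex -0.921 -1.978 -3.111
vertex -1.436 -2.414 -2.968
vertex -1.395 -1.749 -3.144
endloop
endfacet
facet normal 0.415 0.888 0.200
outer loop
vertex -0.921 -1.978 -3.111
vertex -1.395 -1.749 -3.144
vertex -1.364 -2.086 -1.712
endloop
endfacet
facet normal -0.055 -0.252 -0.966
outer loop
vertex -1.395 -1.749 -3.144
vertex -1.436 -2.414 -2.968
vertex -1.893 -1.909 -3.074
endloop
endfacet
facet normal -0.269 0.936 0.226
outer loop
vertex -1.395 -1.749 -3.144
vertex -1.893 -1.909 -3.074
vertex -1.364 -2.086 -1.712
endloop
endfacet
facet normal -0.055 -0.252 -0.966
outer loop
vertex -1.893 -1.909 -3.074
vertex -1.436 -2.414 -2.968
vertex -2.123 -2.365 -2.942
endloop
endfacet
facet normal -0.782 0.502 0.369
outer loop
vertex -1.893 -1.909 -3.074
vertex -2.123 -2.365 -2.942
vertex -1.364 -2.086 -1.712
endloop
endfacet
facet normal -0.055 -0.254 -0.966
outer loop
vertex -2.123 -2.365 -2.942
vertex -1.436 -2.414 -2.968
vertex -1.951 -2.851 -2.824
endloop
endfacet
facet normal -0.824 -0.159 0.544
outer loop
vertex -2.123 -2.365 -2.942
vertex -1.951 -2.851 -2.824
vertex -1.364 -2.086 -1.712
endloop
endfacet
facet normal -0.055 -0.253 -0.966
outer loop
vertex -1.951 -2.851 -2.824
vertex -1.436 -2.414 -2.968
vertex -1.476 -3.08 -2.791
endloop
endfacet
facet normal -0.366 -0.665 0.651
outer loop
vertex -1.951 -2.851 -2.824
vertex -1.476 -3.08 -2.791
vertex -1.364 -2.086 -1.712
endloop
endfacet
facet normal -0.056 -0.253 -0.966
outer loop
vertex -1.476 -3.08 -2.791
vertex -1.436 -2.414 -2.968
vertex -0.978 -2.92 -2.862
endloop
endfacet
facet normal 0.318 -0.713 0.624
outer loop
vertex -1.476 -3.08 -2.791
vertex -0.978 -2.92 -2.862
vertex -1.364 -2.086 -1.712
endloop
endfacet
facet normal -0.054 -0.252 -0.966
outer loop
vertex -0.978 -2.92 -2.862
vertex -1.436 -2.414 -2.968
vertex -0.748 -2.463 -2.994
endloop
endfacet
facet normal 0.831 -0.279 0.481
outer loop
vertex -0.978 -2.92 -2.862
vertex -0.748 -2.463 -2.994
vertex -1.364 -2.086 -1.712
endloop
endfacet
facet normal -0.854 -0.368 0.368
outer loop
vertex 0.593 3.402 1.394
vertex 0.876 2.446 1.094
vertex 1.135 2.792 2.041
endloop
endfacet
facet normal -0.645 0.207 0.736
outer loop
vertex 0.593 3.402 1.394
vertex 1.135 2.792 2.041
vertex 1.369 3.804 1.961
endloop
endfacet
facet normal -0.595 0.754 0.280
outer loop
vertex 0.593 3.402 1.394
vertex 1.369 3.804 1.961
vertex 1.254 4.083 0.965
endloop
endfacet
facet normal -0.772 0.517 -0.370
outer loop
vertex 0.593 3.402 1.394
vertex 1.254 4.083 0.965
vertex 0.949 3.244 0.429
endloop
endfacet
facet normal -0.932 -0.177 -0.315
outer loop
vertex 0.593 3.402 1.394
vertex 0.949 3.244 0.429
vertex 0.876 2.446 1.094
endloop
endfacet
facet normal 0.006 0.077 0.997
outer loop
vertex 1.369 3.804 1.961
vertex 1.135 2.792 2.041
vertex 2.131 3.096 2.011
endloop
endfacet
facet normal -0.331 -0.853 0.402
outer loop
vertex 1.135 2.792 2.041
vertex 0.876 2.446 1.094
vertex 1.826 2.257 1.475
endloop
endfacet
facet normal -0.459 -0.544 -0.703
outer loop
vertex 0.876 2.446 1.094
vertex 0.949 3.244 0.429
vertex 1.711 2.536 0.479
endloop
endfacet
facet normal -0.200 0.578 -0.791
outer loop
vertex 0.949 3.244 0.429
vertex 1.254 4.083 0.965
vertex 1.945 3.548 0.399
endloop
endfacet
facet normal 0.087 0.962 0.259
outer loop
vertex 1.254 4.083 0.965
vertex 1.369 3.804 1.961
vertex 2.204 3.894 1.346
endloop
endfacet
facet normal 0.772 -0.517 0.370
outer loop
vertex 2.487 2.938 1.046
vertex 2.131 3.096 2.011
vertex 1.826 2.257 1.475
endloop
endfacet
facet normal 0.595 -0.754 -0.280
outer loop
vertex 2.487 2.938 1.046
vertex 1.826 2.257 1.475
vertex 1.711 2.536 0.479
endloop
endfacet
facet normal 0.645 -0.207 -0.736
outer loop
vertex 2.487 2.938 1.046
vertex 1.711 2.536 0.479
vertex 1.945 3.548 0.399
endloop
endfacet
facet normal 0.854 0.368 -0.368
outer loop
vertex 2.487 2.938 1.046
vertex 1.945 3.548 0.399
vertex 2.204 3.894 1.346
endloop
endfacet
facet normal 0.932 0.177 0.315
outer loop
vertex 2.487 2.938 1.046
vertex 2.204 3.894 1.346
vertex 2.131 3.096 2.011
endloop
endfacet
facet normal 0.200 -0.578 0.791
outer loop
vertex 1.826 2.257 1.475
vertex 2.131 3.096 2.011
vertex 1.135 2.792 2.041
endloop
endfacet
facet normal -0.087 -0.962 -0.259
outer loop
vertex 1.711 2.536 0.479
vertex 1.826 2.257 1.475
vertex 0.876 2.446 1.094
endloop
endfacet
facet normal -0.006 -0.077 -0.997
outer loop
vertex 1.945 3.548 0.399
vertex 1.711 2.536 0.479
vertex 0.949 3.244 0.429
endloop
endfacet
facet normal 0.331 0.853 -0.402
outer loop
vertex 2.204 3.894 1.346
vertex 1.945 3.548 0.399
vertex 1.254 4.083 0.965
endloop
endfacet
facet normal 0.459 0.544 0.703
outer loop
vertex 2.131 3.096 2.011
vertex 2.204 3.894 1.346
vertex 1.369 3.804 1.961
endloop
endfacet

endsolid


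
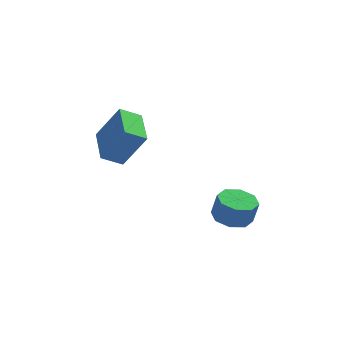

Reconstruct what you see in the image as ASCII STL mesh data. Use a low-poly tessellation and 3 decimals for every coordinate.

solid 
facet normal -0.830 -0.258 0.494
outer loop
vertex -3.281 1.412 0.579
vertex -3.609 3.08 0.898
vertex -4.23 1.52 -0.959
endloop
endfacet
facet normal 0.189 -0.964 -0.184
outer loop
vertex -3.391 1.78 -1.458
vertex -3.281 1.412 0.579
vertex -4.23 1.52 -0.959
endloop
endfacet
facet normal -0.830 -0.258 0.494
outer loop
vertex -4.23 1.52 -0.959
vertex -3.609 3.08 0.898
vertex -4.558 3.188 -0.639
endloop
endfacet
facet normal -0.524 0.060 -0.850
outer loop
vertex -4.558 3.188 -0.639
vertex -3.391 1.78 -1.458
vertex -4.23 1.52 -0.959
endloop
endfacet
facet normal 0.524 -0.060 0.850
outer loop
vertex -3.281 1.412 0.579
vertex -2.77 3.34 0.399
vertex -3.609 3.08 0.898
endloop
endfacet
facet normal 0.189 -0.965 -0.184
outer loop
vertex -2.442 1.672 0.079
vertex -3.281 1.412 0.579
vertex -3.391 1.78 -1.458
endloop
endfacet
facet normal 0.525 -0.060 0.849
outer loop
vertex -2.442 1.672 0.079
vertex -2.77 3.34 0.399
vertex -3.281 1.412 0.579
endloop
endfacet
facet normal -0.189 0.964 0.185
outer loop
vertex -3.609 3.08 0.898
vertex -2.77 3.34 0.399
vertex -4.558 3.188 -0.639
endloop
endfacet
facet normal -0.525 0.059 -0.849
outer loop
vertex -3.719 3.448 -1.139
vertex -3.391 1.78 -1.458
vertex -4.558 3.188 -0.639
endloop
endfacet
facet normal -0.189 0.965 0.184
outer loop
vertex -4.558 3.188 -0.639
vertex -2.77 3.34 0.399
vertex -3.719 3.448 -1.139
endloop
endfacet
facet normal 0.830 0.258 -0.494
outer loop
vertex -3.719 3.448 -1.139
vertex -2.442 1.672 0.079
vertex -3.391 1.78 -1.458
endloop
endfacet
facet normal 0.830 0.258 -0.494
outer loop
vertex -2.77 3.34 0.399
vertex -2.442 1.672 0.079
vertex -3.719 3.448 -1.139
endloop
endfacet
facet normal -0.216 0.058 -0.975
outer loop
vertex 1.665 0.596 -3.75
vertex 0.858 0.66 -3.567
vertex 1.48 1.199 -3.673
endloop
endfacet
facet normal 0.932 0.310 -0.188
outer loop
vertex 1.665 0.596 -3.75
vertex 1.48 1.199 -3.673
vertex 1.889 0.536 -2.736
endloop
endfacet
facet normal 0.932 0.309 -0.189
outer loop
vertex 1.889 0.536 -2.736
vertex 1.48 1.199 -3.673
vertex 1.705 1.139 -2.659
endloop
endfacet
facet normal 0.216 -0.058 0.975
outer loop
vertex 1.889 0.536 -2.736
vertex 1.705 1.139 -2.659
vertex 1.082 0.6 -2.553
endloop
endfacet
facet normal -0.216 0.058 -0.975
outer loop
vertex 1.48 1.199 -3.673
vertex 0.858 0.66 -3.567
vertex 0.931 1.486 -3.534
endloop
endfacet
facet normal 0.453 0.890 -0.048
outer loop
vertex 1.48 1.199 -3.673
vertex 0.931 1.486 -3.534
vertex 1.705 1.139 -2.659
endloop
endfacet
facet normal 0.453 0.890 -0.047
outer loop
vertex 1.705 1.139 -2.659
vertex 0.931 1.486 -3.534
vertex 1.155 1.426 -2.52
endloop
endfacet
facet normal 0.216 -0.058 0.975
outer loop
vertex 1.705 1.139 -2.659
vertex 1.155 1.426 -2.52
vertex 1.082 0.6 -2.553
endloop
endfacet
facet normal -0.216 0.058 -0.975
outer loop
vertex 0.931 1.486 -3.534
vertex 0.858 0.66 -3.567
vertex 0.338 1.29 -3.414
endloop
endfacet
facet normal -0.290 0.950 0.120
outer loop
vertex 0.931 1.486 -3.534
vertex 0.338 1.29 -3.414
vertex 1.155 1.426 -2.52
endloop
endfacet
facet normal -0.291 0.949 0.122
outer loop
vertex 1.155 1.426 -2.52
vertex 0.338 1.29 -3.414
vertex 0.563 1.229 -2.4
endloop
endfacet
facet normal 0.217 -0.058 0.974
outer loop
vertex 1.155 1.426 -2.52
vertex 0.563 1.229 -2.4
vertex 1.082 0.6 -2.553
endloop
endfacet
facet normal -0.216 0.058 -0.975
outer loop
vertex 0.338 1.29 -3.414
vertex 0.858 0.66 -3.567
vertex 0.051 0.724 -3.384
endloop
endfacet
facet normal -0.865 0.450 0.219
outer loop
vertex 0.338 1.29 -3.414
vertex 0.051 0.724 -3.384
vertex 0.563 1.229 -2.4
endloop
endfacet
facet normal -0.865 0.452 0.218
outer loop
vertex 0.563 1.229 -2.4
vertex 0.051 0.724 -3.384
vertex 0.275 0.664 -2.37
endloop
endfacet
facet normal 0.216 -0.059 0.975
outer loop
vertex 0.563 1.229 -2.4
vertex 0.275 0.664 -2.37
vertex 1.082 0.6 -2.553
endloop
endfacet
facet normal -0.216 0.058 -0.975
outer loop
vertex 0.051 0.724 -3.384
vertex 0.858 0.66 -3.567
vertex 0.235 0.121 -3.461
endloop
endfacet
facet normal -0.933 -0.309 0.188
outer loop
vertex 0.051 0.724 -3.384
vertex 0.235 0.121 -3.461
vertex 0.275 0.664 -2.37
endloop
endfacet
facet normal -0.932 -0.310 0.188
outer loop
vertex 0.275 0.664 -2.37
vertex 0.235 0.121 -3.461
vertex 0.46 0.061 -2.447
endloop
endfacet
facet normal 0.216 -0.058 0.975
outer loop
vertex 0.275 0.664 -2.37
vertex 0.46 0.061 -2.447
vertex 1.082 0.6 -2.553
endloop
endfacet
facet normal -0.216 0.058 -0.975
outer loop
vertex 0.235 0.121 -3.461
vertex 0.858 0.66 -3.567
vertex 0.785 -0.166 -3.6
endloop
endfacet
facet normal -0.453 -0.890 0.048
outer loop
vertex 0.235 0.121 -3.461
vertex 0.785 -0.166 -3.6
vertex 0.46 0.061 -2.447
endloop
endfacet
facet normal -0.453 -0.890 0.047
outer loop
vertex 0.46 0.061 -2.447
vertex 0.785 -0.166 -3.6
vertex 1.009 -0.226 -2.586
endloop
endfacet
facet normal 0.216 -0.058 0.975
outer loop
vertex 0.46 0.061 -2.447
vertex 1.009 -0.226 -2.586
vertex 1.082 0.6 -2.553
endloop
endfacet
facet normal -0.217 0.058 -0.974
outer loop
vertex 0.785 -0.166 -3.6
vertex 0.858 0.66 -3.567
vertex 1.377 0.031 -3.72
endloop
endfacet
facet normal 0.291 -0.949 -0.121
outer loop
vertex 0.785 -0.166 -3.6
vertex 1.377 0.031 -3.72
vertex 1.009 -0.226 -2.586
endloop
endfacet
facet normal 0.289 -0.950 -0.121
outer loop
vertex 1.009 -0.226 -2.586
vertex 1.377 0.031 -3.72
vertex 1.602 -0.03 -2.706
endloop
endfacet
facet normal 0.216 -0.058 0.975
outer loop
vertex 1.009 -0.226 -2.586
vertex 1.602 -0.03 -2.706
vertex 1.082 0.6 -2.553
endloop
endfacet
facet normal -0.216 0.059 -0.975
outer loop
vertex 1.377 0.031 -3.72
vertex 0.858 0.66 -3.567
vertex 1.665 0.596 -3.75
endloop
endfacet
facet normal 0.865 -0.452 -0.219
outer loop
vertex 1.377 0.031 -3.72
vertex 1.665 0.596 -3.75
vertex 1.602 -0.03 -2.706
endloop
endfacet
facet normal 0.866 -0.451 -0.218
outer loop
vertex 1.602 -0.03 -2.706
vertex 1.665 0.596 -3.75
vertex 1.889 0.536 -2.736
endloop
endfacet
facet normal 0.216 -0.058 0.975
outer loop
vertex 1.602 -0.03 -2.706
vertex 1.889 0.536 -2.736
vertex 1.082 0.6 -2.553
endloop
endfacet

endsolid


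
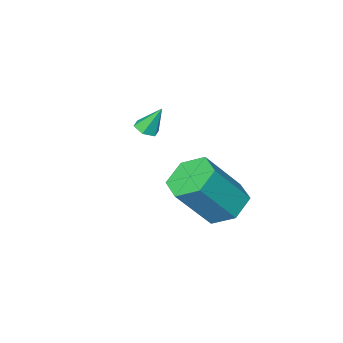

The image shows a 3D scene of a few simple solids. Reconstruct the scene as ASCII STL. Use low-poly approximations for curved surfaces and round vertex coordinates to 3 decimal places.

solid 
facet normal -0.600 0.136 -0.788
outer loop
vertex -2.091 0.045 -3.816
vertex -2.564 0.779 -3.329
vertex -1.769 0.988 -3.898
endloop
endfacet
facet normal 0.732 -0.303 -0.610
outer loop
vertex -2.091 0.045 -3.816
vertex -1.769 0.988 -3.898
vertex -0.783 -0.252 -2.098
endloop
endfacet
facet normal 0.732 -0.303 -0.610
outer loop
vertex -0.783 -0.252 -2.098
vertex -1.769 0.988 -3.898
vertex -0.461 0.691 -2.18
endloop
endfacet
facet normal 0.600 -0.136 0.788
outer loop
vertex -0.783 -0.252 -2.098
vertex -0.461 0.691 -2.18
vertex -1.256 0.481 -1.611
endloop
endfacet
facet normal -0.600 0.136 -0.788
outer loop
vertex -1.769 0.988 -3.898
vertex -2.564 0.779 -3.329
vertex -2.242 1.722 -3.411
endloop
endfacet
facet normal 0.645 0.665 -0.376
outer loop
vertex -1.769 0.988 -3.898
vertex -2.242 1.722 -3.411
vertex -0.461 0.691 -2.18
endloop
endfacet
facet normal 0.645 0.665 -0.376
outer loop
vertex -0.461 0.691 -2.18
vertex -2.242 1.722 -3.411
vertex -0.934 1.425 -1.693
endloop
endfacet
facet normal 0.600 -0.136 0.788
outer loop
vertex -0.461 0.691 -2.18
vertex -0.934 1.425 -1.693
vertex -1.256 0.481 -1.611
endloop
endfacet
facet normal -0.600 0.136 -0.788
outer loop
vertex -2.242 1.722 -3.411
vertex -2.564 0.779 -3.329
vertex -3.037 1.512 -2.842
endloop
endfacet
facet normal -0.088 0.968 0.234
outer loop
vertex -2.242 1.722 -3.411
vertex -3.037 1.512 -2.842
vertex -0.934 1.425 -1.693
endloop
endfacet
facet normal -0.088 0.968 0.234
outer loop
vertex -0.934 1.425 -1.693
vertex -3.037 1.512 -2.842
vertex -1.729 1.215 -1.124
endloop
endfacet
facet normal 0.600 -0.136 0.788
outer loop
vertex -0.934 1.425 -1.693
vertex -1.729 1.215 -1.124
vertex -1.256 0.481 -1.611
endloop
endfacet
facet normal -0.600 0.136 -0.788
outer loop
vertex -3.037 1.512 -2.842
vertex -2.564 0.779 -3.329
vertex -3.359 0.569 -2.76
endloop
endfacet
facet normal -0.732 0.303 0.610
outer loop
vertex -3.037 1.512 -2.842
vertex -3.359 0.569 -2.76
vertex -1.729 1.215 -1.124
endloop
endfacet
facet normal -0.732 0.303 0.610
outer loop
vertex -1.729 1.215 -1.124
vertex -3.359 0.569 -2.76
vertex -2.051 0.272 -1.042
endloop
endfacet
facet normal 0.600 -0.136 0.788
outer loop
vertex -1.729 1.215 -1.124
vertex -2.051 0.272 -1.042
vertex -1.256 0.481 -1.611
endloop
endfacet
facet normal -0.600 0.136 -0.788
outer loop
vertex -3.359 0.569 -2.76
vertex -2.564 0.779 -3.329
vertex -2.886 -0.165 -3.247
endloop
endfacet
facet normal -0.645 -0.665 0.376
outer loop
vertex -3.359 0.569 -2.76
vertex -2.886 -0.165 -3.247
vertex -2.051 0.272 -1.042
endloop
endfacet
facet normal -0.645 -0.665 0.376
outer loop
vertex -2.051 0.272 -1.042
vertex -2.886 -0.165 -3.247
vertex -1.578 -0.462 -1.529
endloop
endfacet
facet normal 0.600 -0.136 0.788
outer loop
vertex -2.051 0.272 -1.042
vertex -1.578 -0.462 -1.529
vertex -1.256 0.481 -1.611
endloop
endfacet
facet normal -0.600 0.136 -0.788
outer loop
vertex -2.886 -0.165 -3.247
vertex -2.564 0.779 -3.329
vertex -2.091 0.045 -3.816
endloop
endfacet
facet normal 0.088 -0.968 -0.234
outer loop
vertex -2.886 -0.165 -3.247
vertex -2.091 0.045 -3.816
vertex -1.578 -0.462 -1.529
endloop
endfacet
facet normal 0.088 -0.968 -0.234
outer loop
vertex -1.578 -0.462 -1.529
vertex -2.091 0.045 -3.816
vertex -0.783 -0.252 -2.098
endloop
endfacet
facet normal 0.600 -0.136 0.788
outer loop
vertex -1.578 -0.462 -1.529
vertex -0.783 -0.252 -2.098
vertex -1.256 0.481 -1.611
endloop
endfacet
facet normal 0.317 -0.349 -0.882
outer loop
vertex -1.968 -3.74 -1.362
vertex -2.407 -3.593 -1.578
vertex -2.01 -3.273 -1.562
endloop
endfacet
facet normal 0.781 0.304 0.546
outer loop
vertex -1.968 -3.74 -1.362
vertex -2.01 -3.273 -1.562
vertex -2.793 -3.167 -0.502
endloop
endfacet
facet normal 0.317 -0.350 -0.881
outer loop
vertex -2.01 -3.273 -1.562
vertex -2.407 -3.593 -1.578
vertex -2.448 -3.126 -1.778
endloop
endfacet
facet normal 0.270 0.957 0.104
outer loop
vertex -2.01 -3.273 -1.562
vertex -2.448 -3.126 -1.778
vertex -2.793 -3.167 -0.502
endloop
endfacet
facet normal 0.318 -0.349 -0.881
outer loop
vertex -2.448 -3.126 -1.778
vertex -2.407 -3.593 -1.578
vertex -2.845 -3.447 -1.794
endloop
endfacet
facet normal -0.619 0.772 -0.143
outer loop
vertex -2.448 -3.126 -1.778
vertex -2.845 -3.447 -1.794
vertex -2.793 -3.167 -0.502
endloop
endfacet
facet normal 0.318 -0.351 -0.881
outer loop
vertex -2.845 -3.447 -1.794
vertex -2.407 -3.593 -1.578
vertex -2.803 -3.914 -1.593
endloop
endfacet
facet normal -0.996 -0.066 0.054
outer loop
vertex -2.845 -3.447 -1.794
vertex -2.803 -3.914 -1.593
vertex -2.793 -3.167 -0.502
endloop
endfacet
facet normal 0.318 -0.351 -0.881
outer loop
vertex -2.803 -3.914 -1.593
vertex -2.407 -3.593 -1.578
vertex -2.365 -4.06 -1.377
endloop
endfacet
facet normal -0.485 -0.720 0.497
outer loop
vertex -2.803 -3.914 -1.593
vertex -2.365 -4.06 -1.377
vertex -2.793 -3.167 -0.502
endloop
endfacet
facet normal 0.316 -0.351 -0.881
outer loop
vertex -2.365 -4.06 -1.377
vertex -2.407 -3.593 -1.578
vertex -1.968 -3.74 -1.362
endloop
endfacet
facet normal 0.403 -0.535 0.743
outer loop
vertex -2.365 -4.06 -1.377
vertex -1.968 -3.74 -1.362
vertex -2.793 -3.167 -0.502
endloop
endfacet

endsolid


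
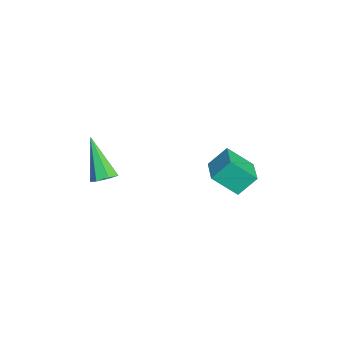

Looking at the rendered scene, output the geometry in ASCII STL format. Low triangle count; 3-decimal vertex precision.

solid 
facet normal -0.988 -0.056 -0.141
outer loop
vertex -3.587 2.224 -2.965
vertex -3.769 3.077 -2.029
vertex -3.503 3.414 -4.032
endloop
endfacet
facet normal 0.142 -0.666 -0.732
outer loop
vertex -1.951 3.503 -3.811
vertex -3.587 2.224 -2.965
vertex -3.503 3.414 -4.032
endloop
endfacet
facet normal -0.988 -0.056 -0.141
outer loop
vertex -3.503 3.414 -4.032
vertex -3.769 3.077 -2.029
vertex -3.685 4.267 -3.095
endloop
endfacet
facet normal 0.052 0.743 -0.667
outer loop
vertex -3.685 4.267 -3.095
vertex -1.951 3.503 -3.811
vertex -3.503 3.414 -4.032
endloop
endfacet
facet normal -0.052 -0.743 0.667
outer loop
vertex -3.587 2.224 -2.965
vertex -2.217 3.166 -1.808
vertex -3.769 3.077 -2.029
endloop
endfacet
facet normal 0.142 -0.666 -0.732
outer loop
vertex -2.035 2.313 -2.745
vertex -3.587 2.224 -2.965
vertex -1.951 3.503 -3.811
endloop
endfacet
facet normal -0.052 -0.743 0.667
outer loop
vertex -2.035 2.313 -2.745
vertex -2.217 3.166 -1.808
vertex -3.587 2.224 -2.965
endloop
endfacet
facet normal -0.142 0.666 0.732
outer loop
vertex -3.769 3.077 -2.029
vertex -2.217 3.166 -1.808
vertex -3.685 4.267 -3.095
endloop
endfacet
facet normal 0.052 0.743 -0.667
outer loop
vertex -2.133 4.356 -2.875
vertex -1.951 3.503 -3.811
vertex -3.685 4.267 -3.095
endloop
endfacet
facet normal -0.142 0.666 0.732
outer loop
vertex -3.685 4.267 -3.095
vertex -2.217 3.166 -1.808
vertex -2.133 4.356 -2.875
endloop
endfacet
facet normal 0.988 0.056 0.141
outer loop
vertex -2.133 4.356 -2.875
vertex -2.035 2.313 -2.745
vertex -1.951 3.503 -3.811
endloop
endfacet
facet normal 0.988 0.056 0.141
outer loop
vertex -2.217 3.166 -1.808
vertex -2.035 2.313 -2.745
vertex -2.133 4.356 -2.875
endloop
endfacet
facet normal 0.500 0.269 -0.823
outer loop
vertex 2.009 -2.578 0.289
vertex 1.511 -2.245 0.095
vertex 1.995 -2.056 0.451
endloop
endfacet
facet normal 0.713 -0.190 0.675
outer loop
vertex 2.009 -2.578 0.289
vertex 1.995 -2.056 0.451
vertex 0.409 -2.835 1.905
endloop
endfacet
facet normal 0.501 0.268 -0.823
outer loop
vertex 1.995 -2.056 0.451
vertex 1.511 -2.245 0.095
vertex 1.616 -1.676 0.344
endloop
endfacet
facet normal 0.377 0.580 0.722
outer loop
vertex 1.995 -2.056 0.451
vertex 1.616 -1.676 0.344
vertex 0.409 -2.835 1.905
endloop
endfacet
facet normal 0.500 0.268 -0.824
outer loop
vertex 1.616 -1.676 0.344
vertex 1.511 -2.245 0.095
vertex 1.158 -1.725 0.05
endloop
endfacet
facet normal -0.336 0.862 0.380
outer loop
vertex 1.616 -1.676 0.344
vertex 1.158 -1.725 0.05
vertex 0.409 -2.835 1.905
endloop
endfacet
facet normal 0.501 0.269 -0.822
outer loop
vertex 1.158 -1.725 0.05
vertex 1.511 -2.245 0.095
vertex 0.966 -2.165 -0.211
endloop
endfacet
facet normal -0.891 0.444 -0.094
outer loop
vertex 1.158 -1.725 0.05
vertex 0.966 -2.165 -0.211
vertex 0.409 -2.835 1.905
endloop
endfacet
facet normal 0.501 0.267 -0.823
outer loop
vertex 0.966 -2.165 -0.211
vertex 1.511 -2.245 0.095
vertex 1.184 -2.666 -0.241
endloop
endfacet
facet normal -0.869 -0.358 -0.342
outer loop
vertex 0.966 -2.165 -0.211
vertex 1.184 -2.666 -0.241
vertex 0.409 -2.835 1.905
endloop
endfacet
facet normal 0.500 0.269 -0.823
outer loop
vertex 1.184 -2.666 -0.241
vertex 1.511 -2.245 0.095
vertex 1.648 -2.849 -0.019
endloop
endfacet
facet normal -0.286 -0.942 -0.178
outer loop
vertex 1.184 -2.666 -0.241
vertex 1.648 -2.849 -0.019
vertex 0.409 -2.835 1.905
endloop
endfacet
facet normal 0.500 0.269 -0.823
outer loop
vertex 1.648 -2.849 -0.019
vertex 1.511 -2.245 0.095
vertex 2.009 -2.578 0.289
endloop
endfacet
facet normal 0.416 -0.867 0.274
outer loop
vertex 1.648 -2.849 -0.019
vertex 2.009 -2.578 0.289
vertex 0.409 -2.835 1.905
endloop
endfacet

endsolid


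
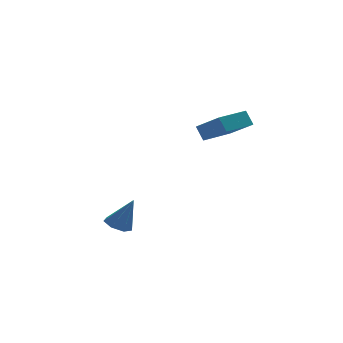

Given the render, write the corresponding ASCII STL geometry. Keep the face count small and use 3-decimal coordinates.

solid 
facet normal -0.900 -0.427 0.082
outer loop
vertex 3.149 0.206 2.809
vertex 2.43 1.513 1.732
vertex 3.337 -0.342 2.019
endloop
endfacet
facet normal 0.391 -0.710 0.586
outer loop
vertex 5.21 0.547 1.848
vertex 3.149 0.206 2.809
vertex 3.337 -0.342 2.019
endloop
endfacet
facet normal -0.900 -0.427 0.082
outer loop
vertex 3.337 -0.342 2.019
vertex 2.43 1.513 1.732
vertex 2.618 0.965 0.941
endloop
endfacet
facet normal 0.192 -0.559 -0.806
outer loop
vertex 2.618 0.965 0.941
vertex 5.21 0.547 1.848
vertex 3.337 -0.342 2.019
endloop
endfacet
facet normal -0.192 0.559 0.807
outer loop
vertex 3.149 0.206 2.809
vertex 4.303 2.402 1.561
vertex 2.43 1.513 1.732
endloop
endfacet
facet normal 0.390 -0.711 0.585
outer loop
vertex 5.022 1.095 2.639
vertex 3.149 0.206 2.809
vertex 5.21 0.547 1.848
endloop
endfacet
facet normal -0.192 0.559 0.806
outer loop
vertex 5.022 1.095 2.639
vertex 4.303 2.402 1.561
vertex 3.149 0.206 2.809
endloop
endfacet
facet normal -0.391 0.711 -0.585
outer loop
vertex 2.43 1.513 1.732
vertex 4.303 2.402 1.561
vertex 2.618 0.965 0.941
endloop
endfacet
facet normal 0.192 -0.559 -0.807
outer loop
vertex 4.491 1.854 0.771
vertex 5.21 0.547 1.848
vertex 2.618 0.965 0.941
endloop
endfacet
facet normal -0.390 0.710 -0.586
outer loop
vertex 2.618 0.965 0.941
vertex 4.303 2.402 1.561
vertex 4.491 1.854 0.771
endloop
endfacet
facet normal 0.900 0.428 -0.082
outer loop
vertex 4.491 1.854 0.771
vertex 5.022 1.095 2.639
vertex 5.21 0.547 1.848
endloop
endfacet
facet normal 0.900 0.427 -0.082
outer loop
vertex 4.303 2.402 1.561
vertex 5.022 1.095 2.639
vertex 4.491 1.854 0.771
endloop
endfacet
facet normal -0.413 0.111 -0.904
outer loop
vertex -2.017 -1.047 -3.773
vertex -2.609 -0.617 -3.45
vertex -1.908 -0.362 -3.739
endloop
endfacet
facet normal 0.985 -0.153 -0.074
outer loop
vertex -2.017 -1.047 -3.773
vertex -1.908 -0.362 -3.739
vertex -1.831 -0.823 -1.75
endloop
endfacet
facet normal -0.413 0.110 -0.904
outer loop
vertex -1.908 -0.362 -3.739
vertex -2.609 -0.617 -3.45
vertex -2.327 0.131 -3.488
endloop
endfacet
facet normal 0.784 0.610 0.111
outer loop
vertex -1.908 -0.362 -3.739
vertex -2.327 0.131 -3.488
vertex -1.831 -0.823 -1.75
endloop
endfacet
facet normal -0.414 0.110 -0.904
outer loop
vertex -2.327 0.131 -3.488
vertex -2.609 -0.617 -3.45
vertex -2.959 0.061 -3.207
endloop
endfacet
facet normal 0.105 0.884 0.455
outer loop
vertex -2.327 0.131 -3.488
vertex -2.959 0.061 -3.207
vertex -1.831 -0.823 -1.75
endloop
endfacet
facet normal -0.415 0.110 -0.903
outer loop
vertex -2.959 0.061 -3.207
vertex -2.609 -0.617 -3.45
vertex -3.326 -0.52 -3.109
endloop
endfacet
facet normal -0.544 0.462 0.701
outer loop
vertex -2.959 0.061 -3.207
vertex -3.326 -0.52 -3.109
vertex -1.831 -0.823 -1.75
endloop
endfacet
facet normal -0.415 0.109 -0.903
outer loop
vertex -3.326 -0.52 -3.109
vertex -2.609 -0.617 -3.45
vertex -3.154 -1.173 -3.267
endloop
endfacet
facet normal -0.670 -0.337 0.662
outer loop
vertex -3.326 -0.52 -3.109
vertex -3.154 -1.173 -3.267
vertex -1.831 -0.823 -1.75
endloop
endfacet
facet normal -0.415 0.109 -0.903
outer loop
vertex -3.154 -1.173 -3.267
vertex -2.609 -0.617 -3.45
vertex -2.571 -1.408 -3.563
endloop
endfacet
facet normal -0.181 -0.912 0.368
outer loop
vertex -3.154 -1.173 -3.267
vertex -2.571 -1.408 -3.563
vertex -1.831 -0.823 -1.75
endloop
endfacet
facet normal -0.414 0.109 -0.904
outer loop
vertex -2.571 -1.408 -3.563
vertex -2.609 -0.617 -3.45
vertex -2.017 -1.047 -3.773
endloop
endfacet
facet normal 0.556 -0.830 0.041
outer loop
vertex -2.571 -1.408 -3.563
vertex -2.017 -1.047 -3.773
vertex -1.831 -0.823 -1.75
endloop
endfacet

endsolid


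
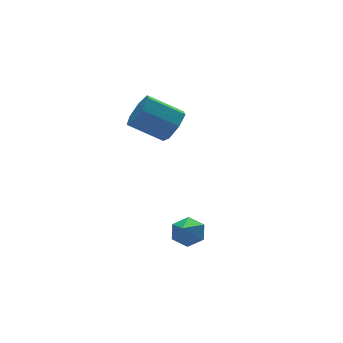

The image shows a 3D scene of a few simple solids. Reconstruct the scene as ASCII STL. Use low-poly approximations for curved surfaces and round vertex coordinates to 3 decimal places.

solid 
facet normal 0.739 -0.433 -0.516
outer loop
vertex 1.517 2.868 0.974
vertex 1.116 3.275 0.058
vertex 1.841 3.712 0.729
endloop
endfacet
facet normal 0.578 0.015 0.816
outer loop
vertex 1.517 2.868 0.974
vertex 1.841 3.712 0.729
vertex -0.035 3.778 2.058
endloop
endfacet
facet normal 0.578 0.016 0.816
outer loop
vertex -0.035 3.778 2.058
vertex 1.841 3.712 0.729
vertex 0.289 4.622 1.812
endloop
endfacet
facet normal -0.738 0.434 0.516
outer loop
vertex -0.035 3.778 2.058
vertex 0.289 4.622 1.812
vertex -0.436 4.185 1.142
endloop
endfacet
facet normal 0.739 -0.434 -0.516
outer loop
vertex 1.841 3.712 0.729
vertex 1.116 3.275 0.058
vertex 1.619 4.227 -0.022
endloop
endfacet
facet normal 0.631 0.714 0.303
outer loop
vertex 1.841 3.712 0.729
vertex 1.619 4.227 -0.022
vertex 0.289 4.622 1.812
endloop
endfacet
facet normal 0.631 0.714 0.304
outer loop
vertex 0.289 4.622 1.812
vertex 1.619 4.227 -0.022
vertex 0.067 5.138 1.062
endloop
endfacet
facet normal -0.739 0.433 0.517
outer loop
vertex 0.289 4.622 1.812
vertex 0.067 5.138 1.062
vertex -0.436 4.185 1.142
endloop
endfacet
facet normal 0.739 -0.434 -0.516
outer loop
vertex 1.619 4.227 -0.022
vertex 1.116 3.275 0.058
vertex 1.018 4.025 -0.712
endloop
endfacet
facet normal 0.208 0.875 -0.437
outer loop
vertex 1.619 4.227 -0.022
vertex 1.018 4.025 -0.712
vertex 0.067 5.138 1.062
endloop
endfacet
facet normal 0.209 0.875 -0.437
outer loop
vertex 0.067 5.138 1.062
vertex 1.018 4.025 -0.712
vertex -0.534 4.936 0.371
endloop
endfacet
facet normal -0.739 0.433 0.516
outer loop
vertex 0.067 5.138 1.062
vertex -0.534 4.936 0.371
vertex -0.436 4.185 1.142
endloop
endfacet
facet normal 0.739 -0.433 -0.516
outer loop
vertex 1.018 4.025 -0.712
vertex 1.116 3.275 0.058
vertex 0.491 3.258 -0.823
endloop
endfacet
facet normal -0.371 0.377 -0.849
outer loop
vertex 1.018 4.025 -0.712
vertex 0.491 3.258 -0.823
vertex -0.534 4.936 0.371
endloop
endfacet
facet normal -0.371 0.377 -0.849
outer loop
vertex -0.534 4.936 0.371
vertex 0.491 3.258 -0.823
vertex -1.061 4.169 0.261
endloop
endfacet
facet normal -0.739 0.434 0.516
outer loop
vertex -0.534 4.936 0.371
vertex -1.061 4.169 0.261
vertex -0.436 4.185 1.142
endloop
endfacet
facet normal 0.739 -0.434 -0.516
outer loop
vertex 0.491 3.258 -0.823
vertex 1.116 3.275 0.058
vertex 0.434 2.504 -0.27
endloop
endfacet
facet normal -0.671 -0.405 -0.621
outer loop
vertex 0.491 3.258 -0.823
vertex 0.434 2.504 -0.27
vertex -1.061 4.169 0.261
endloop
endfacet
facet normal -0.671 -0.405 -0.621
outer loop
vertex -1.061 4.169 0.261
vertex 0.434 2.504 -0.27
vertex -1.117 3.414 0.814
endloop
endfacet
facet normal -0.739 0.433 0.516
outer loop
vertex -1.061 4.169 0.261
vertex -1.117 3.414 0.814
vertex -0.436 4.185 1.142
endloop
endfacet
facet normal 0.739 -0.434 -0.516
outer loop
vertex 0.434 2.504 -0.27
vertex 1.116 3.275 0.058
vertex 0.891 2.33 0.53
endloop
endfacet
facet normal -0.466 -0.882 0.074
outer loop
vertex 0.434 2.504 -0.27
vertex 0.891 2.33 0.53
vertex -1.117 3.414 0.814
endloop
endfacet
facet normal -0.466 -0.882 0.074
outer loop
vertex -1.117 3.414 0.814
vertex 0.891 2.33 0.53
vertex -0.66 3.24 1.614
endloop
endfacet
facet normal -0.739 0.433 0.516
outer loop
vertex -1.117 3.414 0.814
vertex -0.66 3.24 1.614
vertex -0.436 4.185 1.142
endloop
endfacet
facet normal 0.739 -0.434 -0.516
outer loop
vertex 0.891 2.33 0.53
vertex 1.116 3.275 0.058
vertex 1.517 2.868 0.974
endloop
endfacet
facet normal 0.091 -0.695 0.713
outer loop
vertex 0.891 2.33 0.53
vertex 1.517 2.868 0.974
vertex -0.66 3.24 1.614
endloop
endfacet
facet normal 0.091 -0.695 0.714
outer loop
vertex -0.66 3.24 1.614
vertex 1.517 2.868 0.974
vertex -0.035 3.778 2.058
endloop
endfacet
facet normal -0.739 0.433 0.516
outer loop
vertex -0.66 3.24 1.614
vertex -0.035 3.778 2.058
vertex -0.436 4.185 1.142
endloop
endfacet
facet normal 0.481 0.633 -0.607
outer loop
vertex 0.064 -1.914 -3.946
vertex -0.696 -1.714 -4.34
vertex -0.427 -1.25 -3.643
endloop
endfacet
facet normal 0.462 -0.062 0.885
outer loop
vertex 0.064 -1.914 -3.946
vertex -0.427 -1.25 -3.643
vertex -1.664 -2.986 -3.12
endloop
endfacet
facet normal 0.481 0.633 -0.607
outer loop
vertex -0.427 -1.25 -3.643
vertex -0.696 -1.714 -4.34
vertex -1.188 -1.05 -4.038
endloop
endfacet
facet normal -0.307 0.468 0.829
outer loop
vertex -0.427 -1.25 -3.643
vertex -1.188 -1.05 -4.038
vertex -1.664 -2.986 -3.12
endloop
endfacet
facet normal 0.481 0.632 -0.607
outer loop
vertex -1.188 -1.05 -4.038
vertex -0.696 -1.714 -4.34
vertex -1.457 -1.515 -4.735
endloop
endfacet
facet normal -0.939 0.306 0.158
outer loop
vertex -1.188 -1.05 -4.038
vertex -1.457 -1.515 -4.735
vertex -1.664 -2.986 -3.12
endloop
endfacet
facet normal 0.481 0.632 -0.608
outer loop
vertex -1.457 -1.515 -4.735
vertex -0.696 -1.714 -4.34
vertex -0.966 -2.179 -5.037
endloop
endfacet
facet normal -0.802 -0.386 -0.455
outer loop
vertex -1.457 -1.515 -4.735
vertex -0.966 -2.179 -5.037
vertex -1.664 -2.986 -3.12
endloop
endfacet
facet normal 0.481 0.632 -0.608
outer loop
vertex -0.966 -2.179 -5.037
vertex -0.696 -1.714 -4.34
vertex -0.205 -2.379 -4.643
endloop
endfacet
facet normal -0.035 -0.917 -0.398
outer loop
vertex -0.966 -2.179 -5.037
vertex -0.205 -2.379 -4.643
vertex -1.664 -2.986 -3.12
endloop
endfacet
facet normal 0.481 0.632 -0.607
outer loop
vertex -0.205 -2.379 -4.643
vertex -0.696 -1.714 -4.34
vertex 0.064 -1.914 -3.946
endloop
endfacet
facet normal 0.598 -0.754 0.272
outer loop
vertex -0.205 -2.379 -4.643
vertex 0.064 -1.914 -3.946
vertex -1.664 -2.986 -3.12
endloop
endfacet

endsolid


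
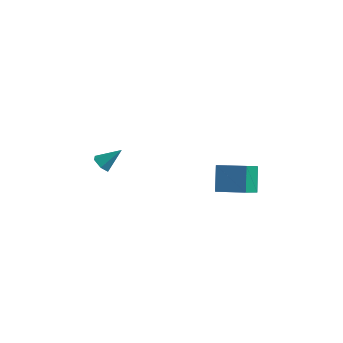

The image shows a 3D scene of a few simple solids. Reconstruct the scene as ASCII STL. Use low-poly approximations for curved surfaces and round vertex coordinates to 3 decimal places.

solid 
facet normal -0.612 -0.464 -0.640
outer loop
vertex -3.004 1.819 1.068
vertex -3.43 2.043 1.313
vertex -3.192 2.297 0.901
endloop
endfacet
facet normal 0.880 0.195 -0.433
outer loop
vertex -3.004 1.819 1.068
vertex -3.192 2.297 0.901
vertex -2.67 2.617 2.107
endloop
endfacet
facet normal -0.613 -0.463 -0.640
outer loop
vertex -3.192 2.297 0.901
vertex -3.43 2.043 1.313
vertex -3.617 2.521 1.146
endloop
endfacet
facet normal 0.268 0.896 -0.354
outer loop
vertex -3.192 2.297 0.901
vertex -3.617 2.521 1.146
vertex -2.67 2.617 2.107
endloop
endfacet
facet normal -0.612 -0.463 -0.640
outer loop
vertex -3.617 2.521 1.146
vertex -3.43 2.043 1.313
vertex -3.856 2.266 1.559
endloop
endfacet
facet normal -0.397 0.866 0.305
outer loop
vertex -3.617 2.521 1.146
vertex -3.856 2.266 1.559
vertex -2.67 2.617 2.107
endloop
endfacet
facet normal -0.612 -0.464 -0.640
outer loop
vertex -3.856 2.266 1.559
vertex -3.43 2.043 1.313
vertex -3.668 1.788 1.726
endloop
endfacet
facet normal -0.448 0.133 0.884
outer loop
vertex -3.856 2.266 1.559
vertex -3.668 1.788 1.726
vertex -2.67 2.617 2.107
endloop
endfacet
facet normal -0.614 -0.463 -0.639
outer loop
vertex -3.668 1.788 1.726
vertex -3.43 2.043 1.313
vertex -3.243 1.564 1.48
endloop
endfacet
facet normal 0.166 -0.570 0.805
outer loop
vertex -3.668 1.788 1.726
vertex -3.243 1.564 1.48
vertex -2.67 2.617 2.107
endloop
endfacet
facet normal -0.612 -0.463 -0.641
outer loop
vertex -3.243 1.564 1.48
vertex -3.43 2.043 1.313
vertex -3.004 1.819 1.068
endloop
endfacet
facet normal 0.829 -0.539 0.147
outer loop
vertex -3.243 1.564 1.48
vertex -3.004 1.819 1.068
vertex -2.67 2.617 2.107
endloop
endfacet
facet normal -0.971 -0.087 -0.221
outer loop
vertex 1.887 2.738 2.455
vertex 1.994 3.94 1.514
vertex 2.207 1.875 1.387
endloop
endfacet
facet normal -0.070 -0.786 0.614
outer loop
vertex 3.606 2.0 1.706
vertex 1.887 2.738 2.455
vertex 2.207 1.875 1.387
endloop
endfacet
facet normal -0.971 -0.087 -0.221
outer loop
vertex 2.207 1.875 1.387
vertex 1.994 3.94 1.514
vertex 2.314 3.077 0.447
endloop
endfacet
facet normal 0.227 -0.612 -0.757
outer loop
vertex 2.314 3.077 0.447
vertex 3.606 2.0 1.706
vertex 2.207 1.875 1.387
endloop
endfacet
facet normal -0.227 0.613 0.757
outer loop
vertex 1.887 2.738 2.455
vertex 3.393 4.065 1.833
vertex 1.994 3.94 1.514
endloop
endfacet
facet normal -0.070 -0.786 0.615
outer loop
vertex 3.286 2.863 2.773
vertex 1.887 2.738 2.455
vertex 3.606 2.0 1.706
endloop
endfacet
facet normal -0.227 0.612 0.757
outer loop
vertex 3.286 2.863 2.773
vertex 3.393 4.065 1.833
vertex 1.887 2.738 2.455
endloop
endfacet
facet normal 0.070 0.786 -0.615
outer loop
vertex 1.994 3.94 1.514
vertex 3.393 4.065 1.833
vertex 2.314 3.077 0.447
endloop
endfacet
facet normal 0.227 -0.613 -0.757
outer loop
vertex 3.713 3.202 0.765
vertex 3.606 2.0 1.706
vertex 2.314 3.077 0.447
endloop
endfacet
facet normal 0.069 0.786 -0.614
outer loop
vertex 2.314 3.077 0.447
vertex 3.393 4.065 1.833
vertex 3.713 3.202 0.765
endloop
endfacet
facet normal 0.971 0.087 0.221
outer loop
vertex 3.713 3.202 0.765
vertex 3.286 2.863 2.773
vertex 3.606 2.0 1.706
endloop
endfacet
facet normal 0.971 0.086 0.221
outer loop
vertex 3.393 4.065 1.833
vertex 3.286 2.863 2.773
vertex 3.713 3.202 0.765
endloop
endfacet

endsolid
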